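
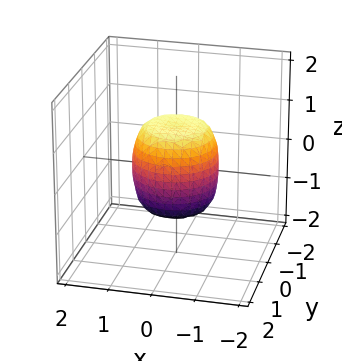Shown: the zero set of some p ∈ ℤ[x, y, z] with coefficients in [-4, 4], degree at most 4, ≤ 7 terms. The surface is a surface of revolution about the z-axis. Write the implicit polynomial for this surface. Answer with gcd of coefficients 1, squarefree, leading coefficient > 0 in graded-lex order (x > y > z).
First, deg p = 4.
Then, symmetries: every cross-section ⟂ z is a circle, so x, y appear only via x² + y².
Then, observable constraints: among the integer gridlines, it crosses the x-axis at x ∈ {-1, 1}; among the integer gridlines, it crosses the y-axis at y ∈ {-1, 1}; the z-axis gridline crossings are at z ∈ {-1, 1}; a circular section at z = 0 has radius exactly 1.
Finally, putting this together gives p.

2*x^4 + 4*x^2*y^2 + 2*y^4 - x^2 - y^2 + z^2 - 1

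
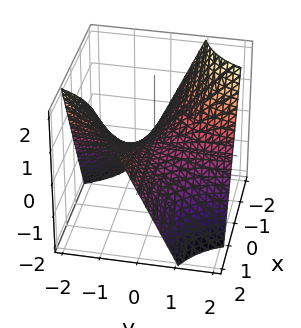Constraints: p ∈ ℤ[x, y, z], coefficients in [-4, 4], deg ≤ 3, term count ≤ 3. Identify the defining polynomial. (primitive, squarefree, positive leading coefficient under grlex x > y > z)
x*y + z

First, the degree is 2 — a hyperbolic paraboloid; a quadric.
Then, from the visible intercepts: it meets the z-axis at z = 0 (among the integer gridlines); the visible x-axis segment lies entirely on the surface.
Finally, the integer polynomial consistent with all of this is the stated p. Check: (0, -2, 0) on the y-axis lies on the surface, and p(0, -2, 0) = 0. ✓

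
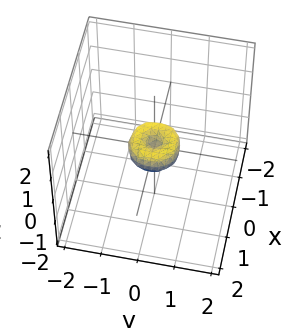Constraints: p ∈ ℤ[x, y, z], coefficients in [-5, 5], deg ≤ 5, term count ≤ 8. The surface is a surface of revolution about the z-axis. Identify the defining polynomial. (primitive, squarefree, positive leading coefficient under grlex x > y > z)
First, deg p = 4. No degree-3 surface has this shape.
Then, symmetry: the z-axis is an axis of rotation, so x and y enter only as x² + y².
Then, reading off the gridlines: one z-axis crossing is at z = 0; a circular section at z = 0 has radius between 0 and 1; one x-axis crossing is at x = 0; it meets the y-axis at y = 0 (among the integer gridlines).
Finally, together with the visible shape, these determine p as stated.

2*x^4 + 4*x^2*y^2 + 2*y^4 - x^2 - y^2 + z^2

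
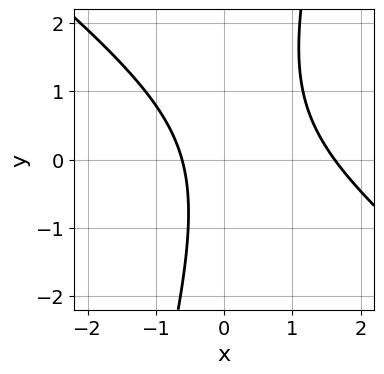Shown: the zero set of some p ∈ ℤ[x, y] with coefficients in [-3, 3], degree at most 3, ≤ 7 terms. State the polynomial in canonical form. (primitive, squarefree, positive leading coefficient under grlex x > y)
3*x^2 + 3*x*y - y^2 - 3*x - 3

First, the degree is 2 — a generic line meets the curve in up to 2 points.
Next, from the visible intercepts: no y-intercept at any integer in the box.
Finally, fitting integer coefficients to these (and the overall shape) gives p.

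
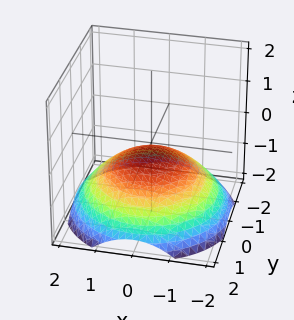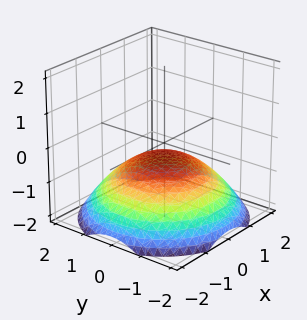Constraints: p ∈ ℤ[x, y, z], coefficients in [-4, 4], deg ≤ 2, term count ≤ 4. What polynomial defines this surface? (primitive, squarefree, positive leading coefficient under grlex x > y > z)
x^2 + y^2 + 3*z + 1

deg p = 2. No degree-1 surface has this shape.
Symmetries: every cross-section ⟂ z is a circle, so x, y appear only via x² + y².
Against the integer gridlines: a circular section at z = -1 has radius between 1 and 2; the surface avoids every integer x-axis point in the box; it misses every integer gridline on the y-axis.
Assembling these constraints gives the stated polynomial.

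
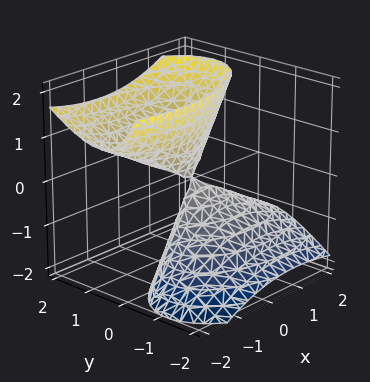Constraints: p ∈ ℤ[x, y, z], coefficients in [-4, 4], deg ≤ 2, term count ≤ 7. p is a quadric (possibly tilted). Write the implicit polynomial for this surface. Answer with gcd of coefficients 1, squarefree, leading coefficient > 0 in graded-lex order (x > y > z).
1. I count 2 distinct pieces.
2. Degree: a generic line meets the surface in up to 2 points, so deg p = 2.
3. Against the integer gridlines: it crosses the y-axis at the gridline y = 0; it meets the z-axis at z = 0 (among the integer gridlines); it crosses the x-axis at the gridline x = 0.
4. These observations pin down the coefficients.

x^2 + x*z + 3*y^2 - 3*y*z - z^2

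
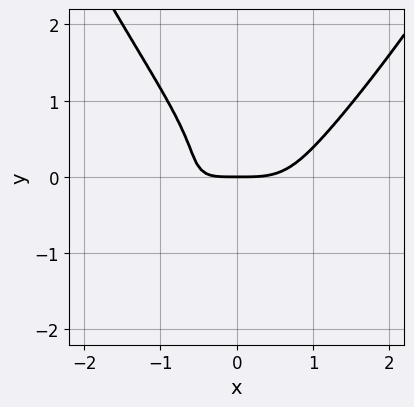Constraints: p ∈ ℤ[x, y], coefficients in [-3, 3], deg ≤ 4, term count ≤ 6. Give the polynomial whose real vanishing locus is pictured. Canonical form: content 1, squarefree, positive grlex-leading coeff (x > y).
First, degree: the shape is more complex than any degree-3 curve, so deg p = 4.
Then, from the visible intercepts: it crosses the y-axis at the gridline y = 0; one x-axis crossing is at x = 0.
Finally, the integer polynomial consistent with all of this is the stated p.

2*x^4 - 2*x*y^2 - 3*y^3 - 2*x*y - 2*y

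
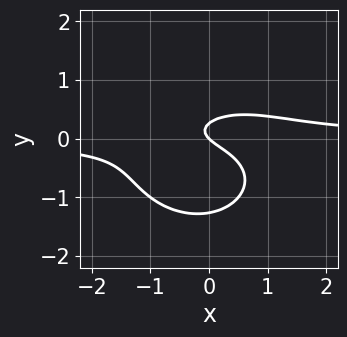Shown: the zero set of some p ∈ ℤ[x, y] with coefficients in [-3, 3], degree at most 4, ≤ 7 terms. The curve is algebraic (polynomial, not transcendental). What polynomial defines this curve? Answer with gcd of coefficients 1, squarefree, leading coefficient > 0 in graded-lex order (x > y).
2*x^2*y + 3*y^3 + 3*y^2 - x - y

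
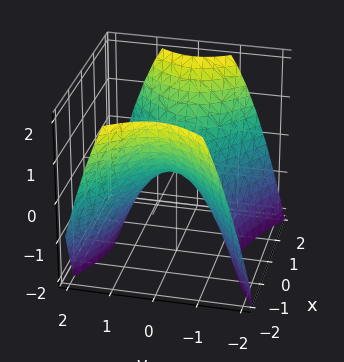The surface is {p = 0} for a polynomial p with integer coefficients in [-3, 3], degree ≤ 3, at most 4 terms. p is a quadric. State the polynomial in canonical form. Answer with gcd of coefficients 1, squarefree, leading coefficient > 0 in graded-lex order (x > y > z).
2*x^2 - 3*y^2 - 3*z

(a) Degree: a hyperbolic paraboloid; a quadric, so deg p = 2.
(b) Symmetries: mirror symmetry y ↦ −y ⇒ only even powers of y; the x ↦ −x reflection is a symmetry, so x appears only in even powers.
(c) Observable constraints: it crosses the z-axis at the gridline z = 0; it crosses the x-axis at the gridline x = 0; it crosses the y-axis at the gridline y = 0.
(d) Putting this together gives p.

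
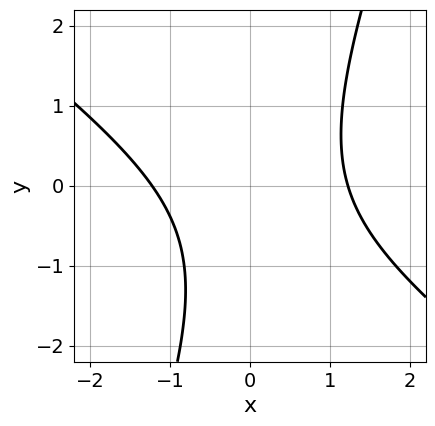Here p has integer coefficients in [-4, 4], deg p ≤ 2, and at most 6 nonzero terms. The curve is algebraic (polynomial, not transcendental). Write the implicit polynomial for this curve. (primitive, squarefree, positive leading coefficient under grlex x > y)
(a) Degree: the shape is more complex than any degree-1 curve, so deg p = 2.
(b) From the axis intercepts and sections: the curve avoids every integer y-axis point in the box.
(c) These observations pin down the coefficients.

2*x^2 + 2*x*y - y^2 - y - 3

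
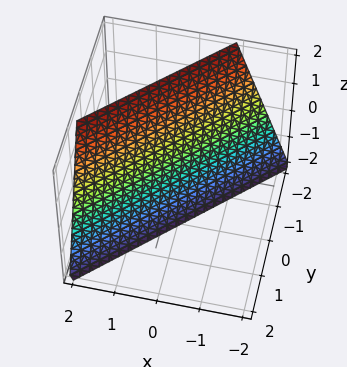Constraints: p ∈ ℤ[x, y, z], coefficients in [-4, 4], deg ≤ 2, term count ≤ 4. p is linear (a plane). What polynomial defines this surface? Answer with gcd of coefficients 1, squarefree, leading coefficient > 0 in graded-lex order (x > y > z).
3*x - 3*y - z - 2

1. The degree is 1 — the surface is flat (a plane).
2. From the visible intercepts: one z-axis crossing is at z = -2.
3. Together with the visible shape, these determine p as stated.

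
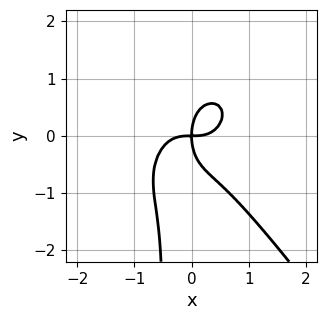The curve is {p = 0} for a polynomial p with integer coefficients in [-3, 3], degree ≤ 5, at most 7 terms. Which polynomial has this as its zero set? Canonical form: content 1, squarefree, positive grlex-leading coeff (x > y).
3*x^4 + x^2*y^2 + 2*x*y^3 + y^3 - 2*x*y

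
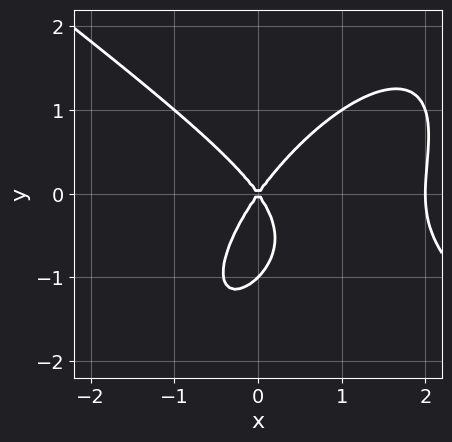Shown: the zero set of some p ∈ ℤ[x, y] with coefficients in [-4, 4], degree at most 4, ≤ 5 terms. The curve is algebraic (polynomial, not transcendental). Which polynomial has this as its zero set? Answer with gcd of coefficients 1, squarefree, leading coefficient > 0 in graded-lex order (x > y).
x^3 - x*y^2 + y^3 - 2*x^2 + y^2

1. deg p = 3. The shape is more complex than any degree-2 curve.
2. From the visible intercepts: among the integer gridlines, it crosses the x-axis at x ∈ {0, 2}; among the integer gridlines, it crosses the y-axis at y ∈ {-1, 0}.
3. The integer polynomial consistent with all of this is the stated p.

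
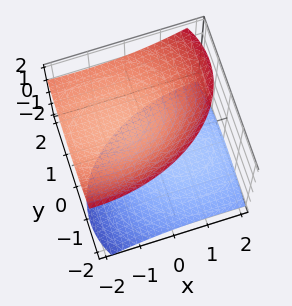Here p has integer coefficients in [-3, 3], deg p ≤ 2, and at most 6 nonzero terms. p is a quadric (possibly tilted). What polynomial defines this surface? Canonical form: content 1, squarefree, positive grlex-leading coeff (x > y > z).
x^2 + 2*x*z + 2*y^2 - 2*y*z - 3*z^2 + 3

(a) There are 2 components.
(b) The degree is 2 — a generic line meets the surface in up to 2 points.
(c) From the axis intercepts and sections: no y-intercept at any integer in the box; no x-intercept at any integer in the box; the z-axis gridline crossings are at z ∈ {-1, 1}.
(d) Together with the visible shape, these determine p as stated.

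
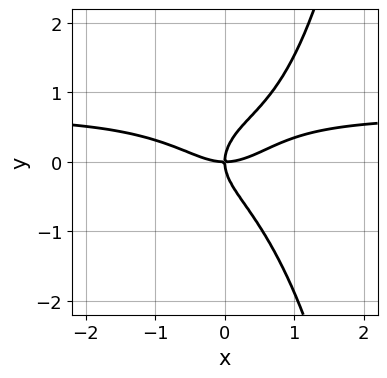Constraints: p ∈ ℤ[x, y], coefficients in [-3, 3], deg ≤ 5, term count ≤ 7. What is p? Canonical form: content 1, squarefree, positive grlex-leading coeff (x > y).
(a) deg p = 4. A generic line meets the curve in up to 4 points.
(b) Checking where it meets the axes: it crosses the x-axis at the gridline x = 0; it crosses the y-axis at the gridline y = 0.
(c) The integer polynomial consistent with all of this is the stated p.

3*x^3*y + x*y^3 - 2*x^3 - 3*y^3 + 3*x*y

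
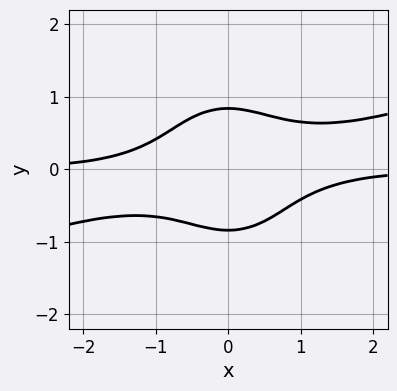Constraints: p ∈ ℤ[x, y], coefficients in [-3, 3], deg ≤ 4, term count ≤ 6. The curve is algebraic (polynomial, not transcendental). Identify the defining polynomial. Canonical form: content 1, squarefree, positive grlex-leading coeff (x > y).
Degree: the shape is more complex than any degree-3 curve, so deg p = 4.
From the axis intercepts and sections: no x-intercept at any integer in the box.
Solving for integer coefficients yields p as stated.

x^3*y - 3*x^2*y^2 - 2*y^4 + 1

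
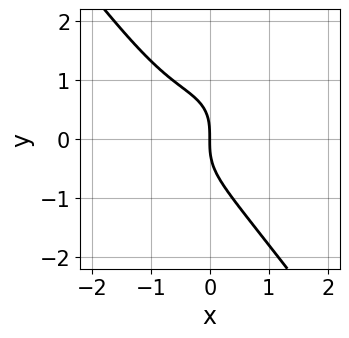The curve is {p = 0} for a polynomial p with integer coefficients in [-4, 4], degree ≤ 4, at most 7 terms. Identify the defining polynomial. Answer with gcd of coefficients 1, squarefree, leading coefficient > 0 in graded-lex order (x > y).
1. The degree is 3 — the shape is more complex than any degree-2 curve.
2. Against the integer gridlines: one y-axis crossing is at y = 0; it crosses the x-axis at the gridline x = 0.
3. Fitting integer coefficients to these (and the overall shape) gives p.

2*x^3 - 2*x^2*y + 2*y^3 + 3*x^2 + 3*x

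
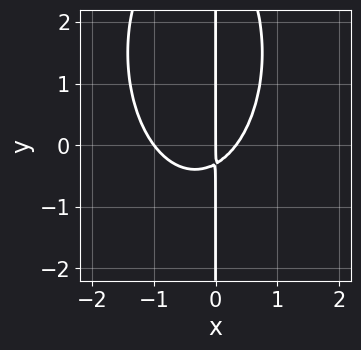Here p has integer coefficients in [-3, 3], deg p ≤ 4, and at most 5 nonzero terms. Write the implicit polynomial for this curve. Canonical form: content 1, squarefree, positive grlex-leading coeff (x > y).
3*x^3 + x*y^2 + 2*x^2 - 3*x*y - x

(a) deg p = 3.
(b) Checking where it meets the axes: the x-axis gridline crossings are at x ∈ {-1, 0}; the visible y-axis segment lies entirely on the curve.
(c) Together with the visible shape, these determine p as stated.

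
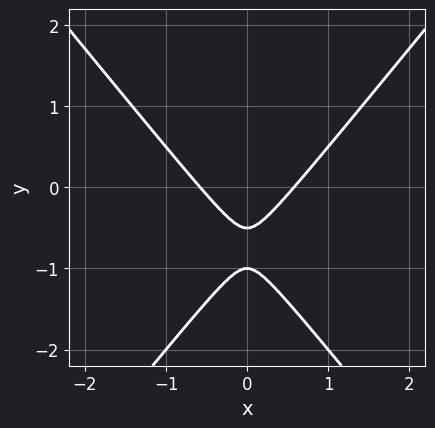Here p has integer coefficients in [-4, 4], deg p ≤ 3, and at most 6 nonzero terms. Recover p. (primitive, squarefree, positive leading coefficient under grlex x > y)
Degree: no degree-1 curve has this shape, so deg p = 2.
Symmetries: mirror symmetry x ↦ −x ⇒ only even powers of x.
From the axis intercepts and sections: it crosses the y-axis at the gridline y = -1.
The integer polynomial consistent with all of this is the stated p.

3*x^2 - 2*y^2 - 3*y - 1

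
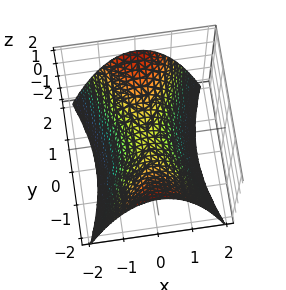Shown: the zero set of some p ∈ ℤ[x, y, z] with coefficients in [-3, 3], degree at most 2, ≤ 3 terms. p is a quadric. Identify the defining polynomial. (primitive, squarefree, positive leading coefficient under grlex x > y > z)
3*x^2 - y^2 + 3*z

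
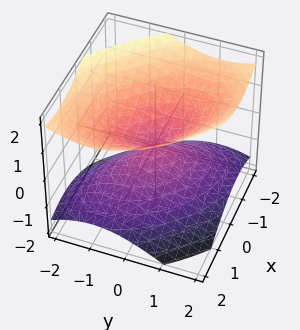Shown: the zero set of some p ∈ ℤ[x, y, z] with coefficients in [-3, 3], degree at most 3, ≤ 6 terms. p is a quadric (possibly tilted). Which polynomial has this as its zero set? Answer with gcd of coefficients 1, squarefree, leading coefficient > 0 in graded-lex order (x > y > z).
2*x^2 + 2*x*y + 2*y^2 - 3*z^2

1. I count 2 distinct pieces. They look like related sheets of one shape, so recover p as a whole.
2. Degree: the shape is more complex than any degree-1 surface, so deg p = 2.
3. Observable constraints: one x-axis crossing is at x = 0; it meets the z-axis at z = 0 (among the integer gridlines); it meets the y-axis at y = 0 (among the integer gridlines).
4. Assembling these constraints gives the stated polynomial.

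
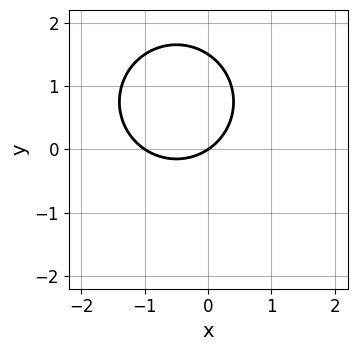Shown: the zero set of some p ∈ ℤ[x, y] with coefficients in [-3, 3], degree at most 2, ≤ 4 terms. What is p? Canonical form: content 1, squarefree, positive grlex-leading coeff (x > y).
2*x^2 + 2*y^2 + 2*x - 3*y

(a) The degree is 2 — the shape is more complex than any degree-1 curve.
(b) Against the integer gridlines: it crosses the y-axis at the gridline y = 0; the x-axis gridline crossings are at x ∈ {-1, 0}.
(c) Together with the visible shape, these determine p as stated.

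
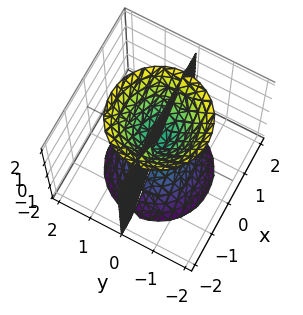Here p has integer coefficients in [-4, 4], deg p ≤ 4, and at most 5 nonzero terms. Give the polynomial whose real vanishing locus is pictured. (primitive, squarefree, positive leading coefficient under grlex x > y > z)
(a) I count 3 distinct pieces.
(b) Degree: the shape is more complex than any degree-2 surface, so deg p = 3.
(c) From the axis intercepts and sections: it meets the y-axis at y = 0 (among the integer gridlines); every point of the x-axis in the box is on the surface; the visible z-axis segment lies entirely on the surface.
(d) Putting this together gives p.

2*x^2*y + 2*y^3 - y*z^2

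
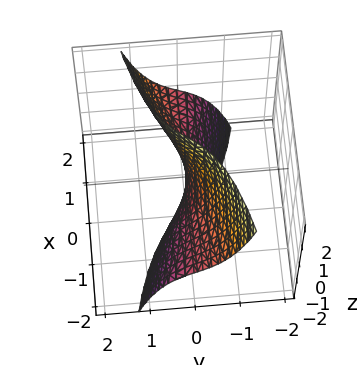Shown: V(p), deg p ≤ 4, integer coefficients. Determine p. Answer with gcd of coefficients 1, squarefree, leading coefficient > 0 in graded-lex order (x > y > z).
3*y^3 - 2*x*z + 3*y

First, deg p = 3. A generic line meets the surface in up to 3 points.
Then, observable constraints: it crosses the y-axis at the gridline y = 0; every point of the z-axis in the box is on the surface; the visible x-axis segment lies entirely on the surface.
Finally, assembling these constraints gives the stated polynomial.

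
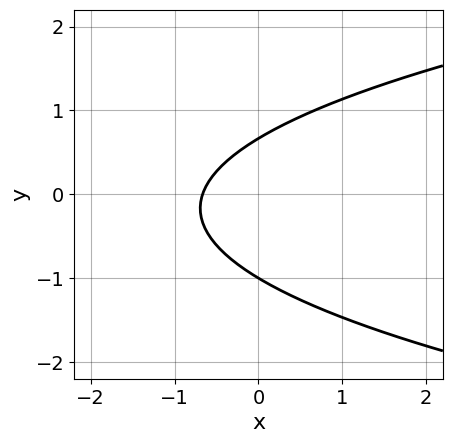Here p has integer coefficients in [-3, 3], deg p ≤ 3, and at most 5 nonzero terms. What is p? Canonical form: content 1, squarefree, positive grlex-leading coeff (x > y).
The degree is 2 — no degree-1 curve has this shape.
From the axis intercepts and sections: it crosses the y-axis at the gridline y = -1.
Solving for integer coefficients yields p as stated.

3*y^2 - 3*x + y - 2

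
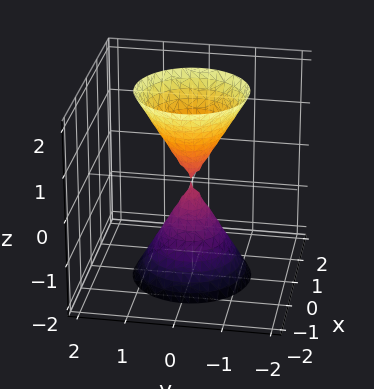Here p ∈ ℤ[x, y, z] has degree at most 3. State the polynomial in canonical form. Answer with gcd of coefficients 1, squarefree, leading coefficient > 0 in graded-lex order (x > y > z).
1. I count 2 distinct pieces. Treating them together as one polynomial.
2. The degree is 2 — two nappes meeting at a single point; a quadric.
3. Symmetries: rotational symmetry about the z-axis ⇒ p depends on x, y only through x² + y²; the z ↦ −z reflection is a symmetry, so z appears only in even powers.
4. Against the integer gridlines: a circular section at z = 2 has radius between 1 and 2; it crosses the x-axis at the gridline x = 0; one y-axis crossing is at y = 0.
5. Fitting integer coefficients to these (and the overall shape) gives p.

3*x^2 + 3*y^2 - z^2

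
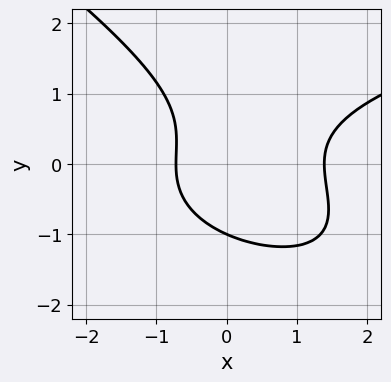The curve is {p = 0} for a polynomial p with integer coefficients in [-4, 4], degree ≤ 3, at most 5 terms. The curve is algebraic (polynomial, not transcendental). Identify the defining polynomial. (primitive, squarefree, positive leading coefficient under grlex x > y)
2*x*y^2 + 3*y^3 - 3*x^2 + 2*x + 3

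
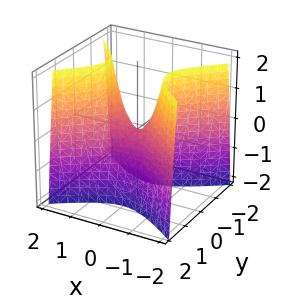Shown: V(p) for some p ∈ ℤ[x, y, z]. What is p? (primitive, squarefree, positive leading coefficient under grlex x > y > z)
2*x^2 - 3*y^2 - z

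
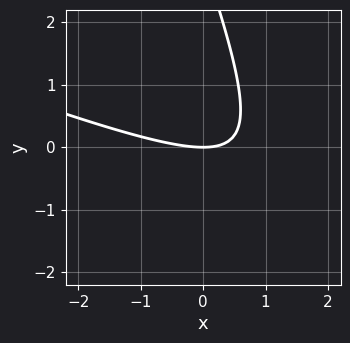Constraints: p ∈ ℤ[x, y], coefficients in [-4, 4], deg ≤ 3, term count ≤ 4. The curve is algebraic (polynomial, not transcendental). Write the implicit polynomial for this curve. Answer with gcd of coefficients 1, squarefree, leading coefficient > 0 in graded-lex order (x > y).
1. The degree is 2 — no degree-1 curve has this shape.
2. From the visible intercepts: it meets the y-axis at y = 0 (among the integer gridlines); it crosses the x-axis at the gridline x = 0.
3. These observations pin down the coefficients.

x^2 + 3*x*y + y^2 - 3*y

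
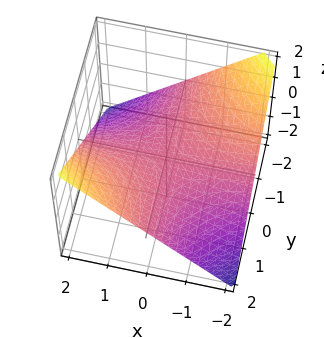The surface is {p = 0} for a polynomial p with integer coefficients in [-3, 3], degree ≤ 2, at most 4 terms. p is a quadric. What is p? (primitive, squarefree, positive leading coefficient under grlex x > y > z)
First, deg p = 2. A saddle surface; a quadric.
Then, from the axis intercepts and sections: it meets the z-axis at z = 0 (among the integer gridlines); every point of the y-axis in the box is on the surface; the visible x-axis segment lies entirely on the surface.
Finally, together with the visible shape, these determine p as stated.

x*y - 2*z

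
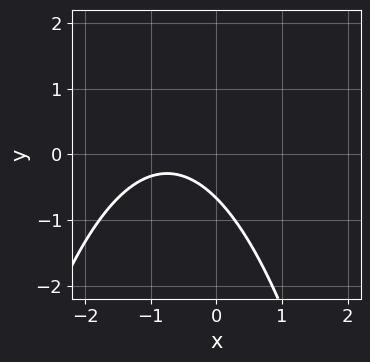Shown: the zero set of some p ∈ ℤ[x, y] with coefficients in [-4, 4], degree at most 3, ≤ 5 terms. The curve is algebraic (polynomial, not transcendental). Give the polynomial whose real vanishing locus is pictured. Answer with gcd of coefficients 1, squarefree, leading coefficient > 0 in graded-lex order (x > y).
deg p = 2. No degree-1 curve has this shape.
From the visible intercepts: it misses every integer gridline on the x-axis.
Together with the visible shape, these determine p as stated.

2*x^2 + 3*x + 3*y + 2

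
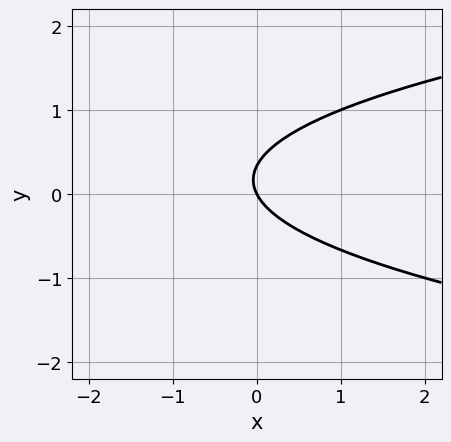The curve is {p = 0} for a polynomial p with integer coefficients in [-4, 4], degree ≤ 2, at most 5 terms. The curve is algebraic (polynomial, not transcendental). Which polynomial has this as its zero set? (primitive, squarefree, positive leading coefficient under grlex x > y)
First, degree: the shape is more complex than any degree-1 curve, so deg p = 2.
Next, from the axis intercepts and sections: one y-axis crossing is at y = 0; one x-axis crossing is at x = 0.
Finally, assembling these constraints gives the stated polynomial.

3*y^2 - 2*x - y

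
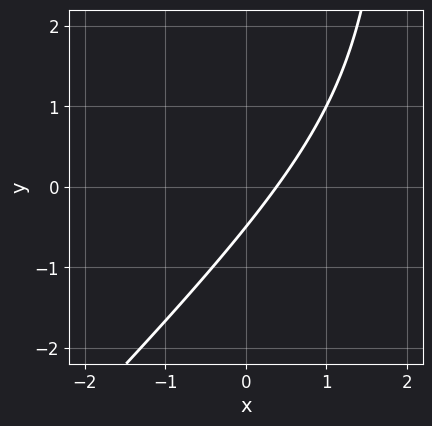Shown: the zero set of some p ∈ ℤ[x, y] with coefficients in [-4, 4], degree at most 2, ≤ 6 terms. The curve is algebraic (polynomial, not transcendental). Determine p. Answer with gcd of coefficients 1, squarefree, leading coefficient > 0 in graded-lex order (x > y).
x^2 - x*y - 3*x + 2*y + 1

1. deg p = 2. A generic line meets the curve in up to 2 points.
2. Putting this together gives p.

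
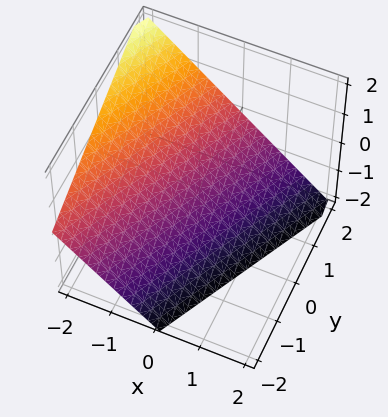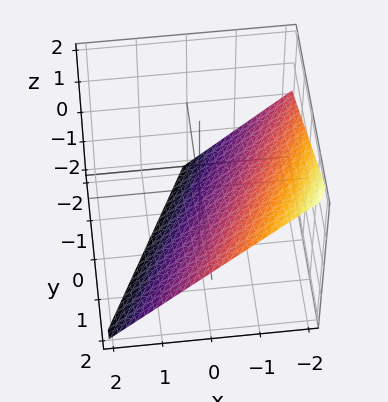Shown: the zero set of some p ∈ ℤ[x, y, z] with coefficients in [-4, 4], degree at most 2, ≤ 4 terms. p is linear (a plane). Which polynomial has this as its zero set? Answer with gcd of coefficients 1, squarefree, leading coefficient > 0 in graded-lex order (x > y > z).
2*x - y + 2*z + 2

First, degree: every cross-section is a straight line — this is a plane, so deg p = 1.
Then, observable constraints: it crosses the z-axis at the gridline z = -1; it meets the x-axis at x = -1 (among the integer gridlines).
Finally, assembling these constraints gives the stated polynomial.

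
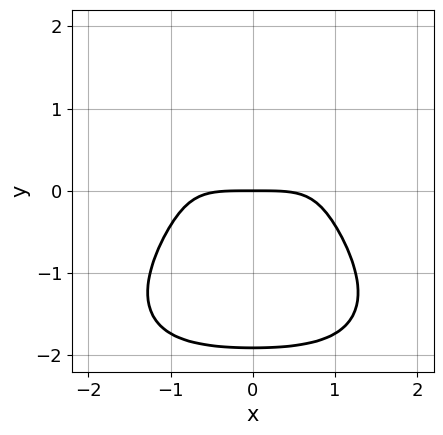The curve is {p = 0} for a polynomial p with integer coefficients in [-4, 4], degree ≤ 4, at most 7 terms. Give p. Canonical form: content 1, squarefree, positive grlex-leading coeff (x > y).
deg p = 4.
Symmetries: mirror symmetry x ↦ −x ⇒ only even powers of x.
Observable constraints: it crosses the y-axis at the gridline y = 0; it crosses the x-axis at the gridline x = 0.
Matching integer coefficients to the picture gives p.

x^4 + 2*y^4 - x^2*y + 3*y^3 + 3*y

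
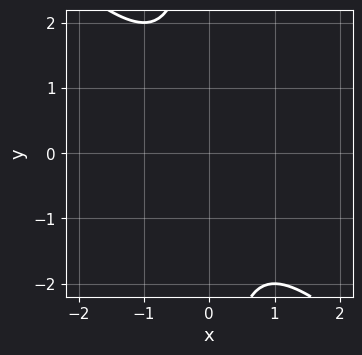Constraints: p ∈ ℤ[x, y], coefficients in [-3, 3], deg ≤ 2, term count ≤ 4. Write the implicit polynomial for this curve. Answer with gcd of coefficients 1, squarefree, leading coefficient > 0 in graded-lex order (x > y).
(a) Degree: the shape is more complex than any degree-1 curve, so deg p = 2.
(b) From the visible intercepts: the curve avoids every integer y-axis point in the box; no x-intercept at any integer in the box.
(c) These observations pin down the coefficients.

x^2 + x*y + 1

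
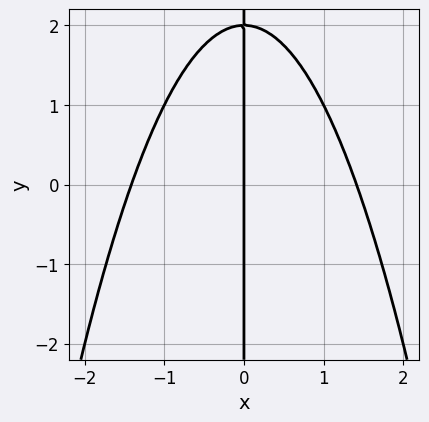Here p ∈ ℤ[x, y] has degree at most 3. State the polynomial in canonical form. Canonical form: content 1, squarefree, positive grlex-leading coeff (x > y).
x^3 + x*y - 2*x

deg p = 3. The shape is more complex than any degree-2 curve.
Reading off the gridlines: the visible y-axis segment lies entirely on the curve; it crosses the x-axis at the gridline x = 0.
Solving for integer coefficients yields p as stated.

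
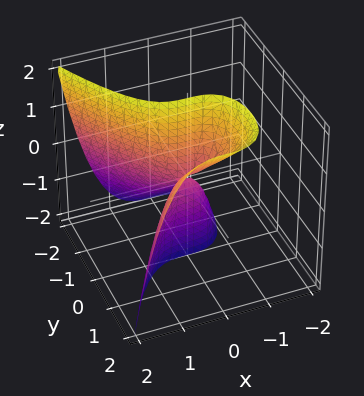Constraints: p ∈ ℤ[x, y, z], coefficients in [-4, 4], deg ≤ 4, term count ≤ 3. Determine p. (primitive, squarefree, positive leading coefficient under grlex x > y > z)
x^3 - y^2 + y*z

(a) The degree is 3 — the shape is more complex than any degree-2 surface.
(b) Observable constraints: one y-axis crossing is at y = 0; the visible z-axis segment lies entirely on the surface; it meets the x-axis at x = 0 (among the integer gridlines).
(c) Solving for integer coefficients yields p as stated.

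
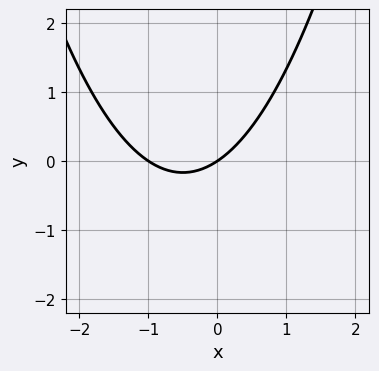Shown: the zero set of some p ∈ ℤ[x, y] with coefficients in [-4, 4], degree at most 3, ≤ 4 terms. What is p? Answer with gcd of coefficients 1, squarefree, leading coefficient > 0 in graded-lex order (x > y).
Degree: a generic line meets the curve in up to 2 points, so deg p = 2.
Observable constraints: among the integer gridlines, it crosses the x-axis at x ∈ {-1, 0}; one y-axis crossing is at y = 0.
Assembling these constraints gives the stated polynomial.

2*x^2 + 2*x - 3*y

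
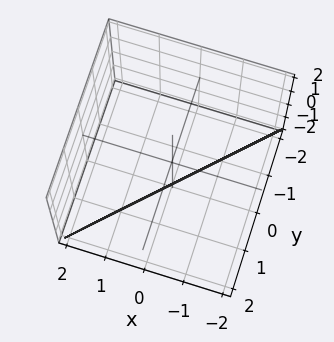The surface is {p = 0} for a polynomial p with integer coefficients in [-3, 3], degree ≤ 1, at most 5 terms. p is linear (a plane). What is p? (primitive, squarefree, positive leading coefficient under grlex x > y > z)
3*x - 3*y + z + 2

deg p = 1. Every cross-section is a straight line — this is a plane.
From the visible intercepts: it crosses the z-axis at the gridline z = -2.
These observations pin down the coefficients.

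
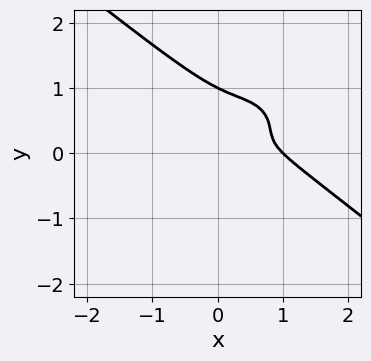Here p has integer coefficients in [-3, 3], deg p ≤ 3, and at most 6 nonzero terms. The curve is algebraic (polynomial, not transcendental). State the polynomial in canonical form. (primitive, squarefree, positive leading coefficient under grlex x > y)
x^3 + 2*y^3 - x^2 + x*y - 2*y^2

(a) deg p = 3.
(b) Observable constraints: one x-axis crossing is at x = 1; one y-axis crossing is at y = 1.
(c) Putting this together gives p.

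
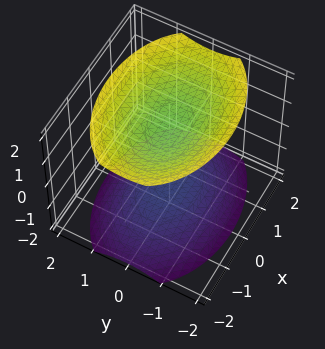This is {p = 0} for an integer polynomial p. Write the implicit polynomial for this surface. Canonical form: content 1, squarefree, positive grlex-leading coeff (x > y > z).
(a) I count 2 distinct pieces. Treating them together as one polynomial.
(b) Degree: two separate bowl-shaped sheets opening away from each other; a quadric, so deg p = 2.
(c) Symmetries: mirror symmetry x ↦ −x ⇒ only even powers of x; mirror symmetry z ↦ −z ⇒ only even powers of z; it's symmetric under y → −y, forcing even powers of y.
(d) From the visible intercepts: the surface avoids every integer y-axis point in the box; it misses every integer gridline on the x-axis.
(e) These observations pin down the coefficients.

x^2 + 2*y^2 - 2*z^2 + 3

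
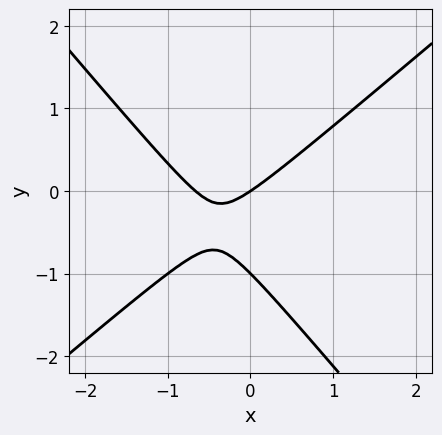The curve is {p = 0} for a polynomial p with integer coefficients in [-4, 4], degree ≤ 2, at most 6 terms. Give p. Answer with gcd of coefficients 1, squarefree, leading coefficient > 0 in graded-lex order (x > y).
3*x^2 - x*y - 3*y^2 + 2*x - 3*y

1. The degree is 2 — a generic line meets the curve in up to 2 points.
2. Against the integer gridlines: among the integer gridlines, it crosses the y-axis at y ∈ {-1, 0}; it crosses the x-axis at the gridline x = 0.
3. Putting this together gives p.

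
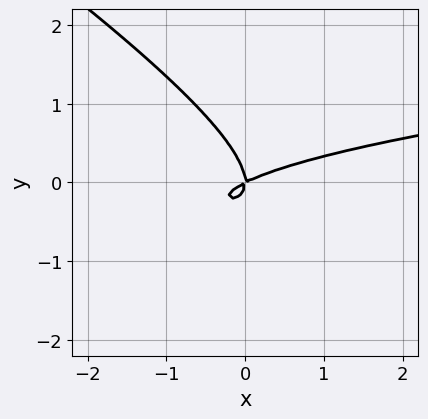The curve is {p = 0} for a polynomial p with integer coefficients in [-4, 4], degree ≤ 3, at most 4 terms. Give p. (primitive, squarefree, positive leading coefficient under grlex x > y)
1. Degree: no degree-2 curve has this shape, so deg p = 3.
2. Checking where it meets the axes: it meets the y-axis at y = 0 (among the integer gridlines); it crosses the x-axis at the gridline x = 0.
3. Together with the visible shape, these determine p as stated.

2*x*y^2 + 3*y^3 - x^2 + 2*x*y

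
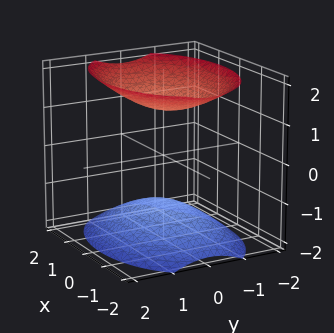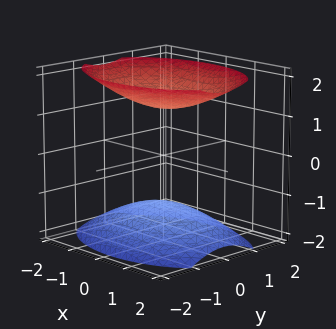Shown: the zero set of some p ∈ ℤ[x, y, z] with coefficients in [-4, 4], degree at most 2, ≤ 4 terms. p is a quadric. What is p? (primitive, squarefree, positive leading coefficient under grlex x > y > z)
(a) There are 2 components. Treating them together as one polynomial.
(b) The degree is 2 — two sheets facing apart; a quadric.
(c) Symmetries: mirror symmetry y ↦ −y ⇒ only even powers of y; the z ↦ −z reflection is a symmetry, so z appears only in even powers; the x ↦ −x reflection is a symmetry, so x appears only in even powers.
(d) Against the integer gridlines: it misses every integer gridline on the x-axis; the surface avoids every integer y-axis point in the box.
(e) Assembling these constraints gives the stated polynomial.

x^2 + 2*y^2 - 2*z^2 + 3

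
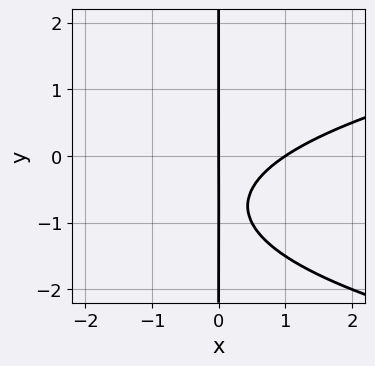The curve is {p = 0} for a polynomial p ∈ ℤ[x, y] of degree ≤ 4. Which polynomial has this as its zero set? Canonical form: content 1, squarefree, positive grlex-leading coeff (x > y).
2*x*y^2 - 2*x^2 + 3*x*y + 2*x

First, the degree is 3 — the shape is more complex than any degree-2 curve.
Then, reading off the gridlines: the visible y-axis segment lies entirely on the curve; the x-axis gridline crossings are at x ∈ {0, 1}.
Finally, the integer polynomial consistent with all of this is the stated p.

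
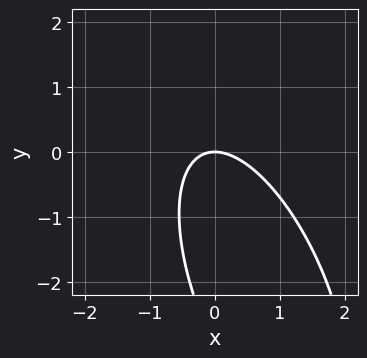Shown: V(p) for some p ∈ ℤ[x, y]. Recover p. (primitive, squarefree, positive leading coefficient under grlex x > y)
Degree: a generic line meets the curve in up to 2 points, so deg p = 2.
Checking where it meets the axes: it meets the x-axis at x = 0 (among the integer gridlines); it meets the y-axis at y = 0 (among the integer gridlines).
Fitting integer coefficients to these (and the overall shape) gives p.

3*x^2 + 2*x*y + y^2 + 3*y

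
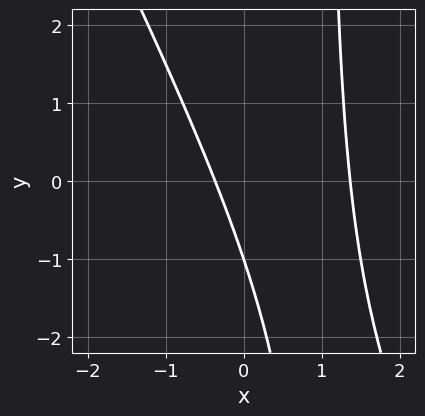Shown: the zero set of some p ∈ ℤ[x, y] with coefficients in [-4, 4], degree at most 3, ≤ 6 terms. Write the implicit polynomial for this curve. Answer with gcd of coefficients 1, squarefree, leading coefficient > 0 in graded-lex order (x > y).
First, degree: no degree-1 curve has this shape, so deg p = 2.
Next, from the axis intercepts and sections: it crosses the y-axis at the gridline y = -1.
Finally, matching integer coefficients to the picture gives p.

2*x^2 + x*y - 2*x - y - 1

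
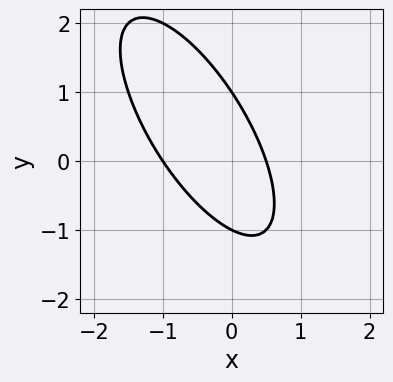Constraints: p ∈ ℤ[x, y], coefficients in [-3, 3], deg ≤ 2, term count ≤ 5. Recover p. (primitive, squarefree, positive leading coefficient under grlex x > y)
2*x^2 + 2*x*y + y^2 + x - 1

(a) deg p = 2. No degree-1 curve has this shape.
(b) Against the integer gridlines: among the integer gridlines, it crosses the y-axis at y ∈ {-1, 1}; it meets the x-axis at x = -1 (among the integer gridlines).
(c) Together with the visible shape, these determine p as stated.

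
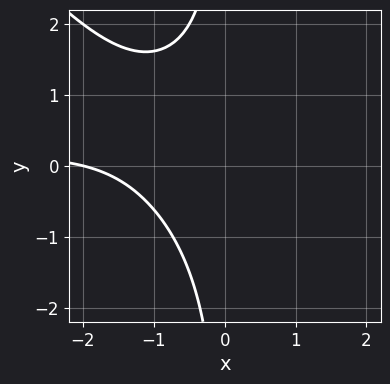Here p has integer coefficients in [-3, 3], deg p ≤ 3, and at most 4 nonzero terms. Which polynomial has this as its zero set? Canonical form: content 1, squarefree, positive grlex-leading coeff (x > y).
deg p = 3.
From the axis intercepts and sections: the curve avoids every integer y-axis point in the box; it meets the x-axis at x = -2 (among the integer gridlines).
Putting this together gives p.

x^2*y + x*y^2 + x + 2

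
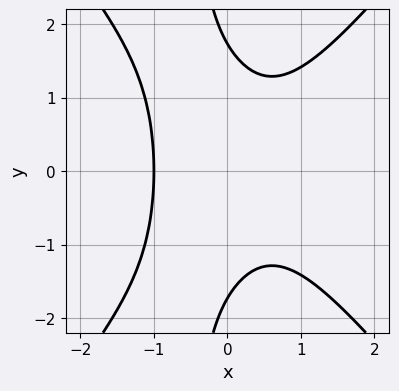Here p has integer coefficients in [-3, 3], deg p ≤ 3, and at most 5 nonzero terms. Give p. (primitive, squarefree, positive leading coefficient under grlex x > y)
Degree: a generic line meets the curve in up to 3 points, so deg p = 3.
Symmetries: the y ↦ −y reflection is a symmetry, so y appears only in even powers.
From the visible intercepts: one x-axis crossing is at x = -1.
Assembling these constraints gives the stated polynomial.

3*x^3 - 2*x*y^2 - y^2 + 3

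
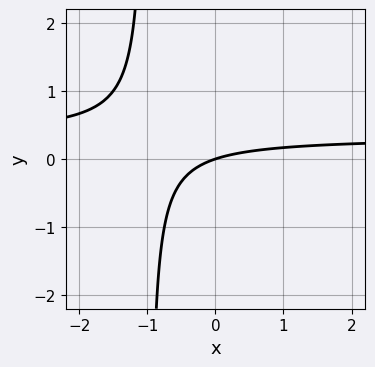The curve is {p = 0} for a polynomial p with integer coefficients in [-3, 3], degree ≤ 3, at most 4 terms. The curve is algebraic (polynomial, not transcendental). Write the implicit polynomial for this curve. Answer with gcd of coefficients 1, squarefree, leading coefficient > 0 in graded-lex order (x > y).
First, the degree is 2 — the shape is more complex than any degree-1 curve.
Then, from the visible intercepts: one y-axis crossing is at y = 0; it meets the x-axis at x = 0 (among the integer gridlines).
Finally, putting this together gives p.

3*x*y - x + 3*y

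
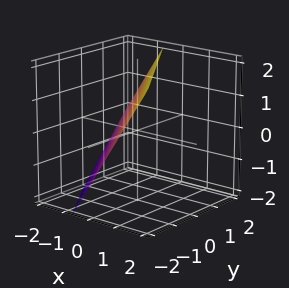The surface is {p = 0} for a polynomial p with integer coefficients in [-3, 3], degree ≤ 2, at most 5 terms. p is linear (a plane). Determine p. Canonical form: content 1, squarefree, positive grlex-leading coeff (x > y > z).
3*x + 2*y - 2*z + 2

(a) Degree: the surface is flat (a plane), so deg p = 1.
(b) From the axis intercepts and sections: one z-axis crossing is at z = 1; it crosses the y-axis at the gridline y = -1.
(c) Together with the visible shape, these determine p as stated.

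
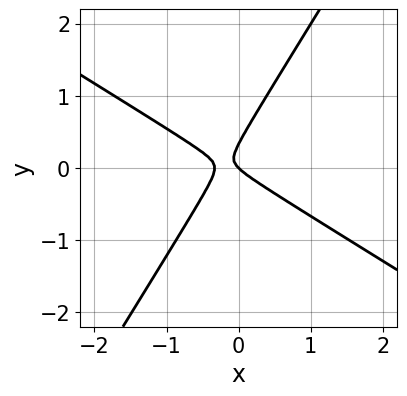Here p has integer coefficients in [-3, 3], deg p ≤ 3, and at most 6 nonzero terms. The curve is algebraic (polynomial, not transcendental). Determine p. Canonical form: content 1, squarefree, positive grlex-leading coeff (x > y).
The degree is 2 — no degree-1 curve has this shape.
Reading off the gridlines: one x-axis crossing is at x = 0; one y-axis crossing is at y = 0.
Matching integer coefficients to the picture gives p.

3*x^2 + 3*x*y - 3*y^2 + x + y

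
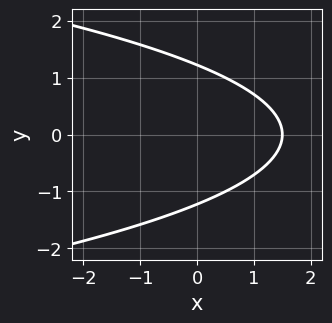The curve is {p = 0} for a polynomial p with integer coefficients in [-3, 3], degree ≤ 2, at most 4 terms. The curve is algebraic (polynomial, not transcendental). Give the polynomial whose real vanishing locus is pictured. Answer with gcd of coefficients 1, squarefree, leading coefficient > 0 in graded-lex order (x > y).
2*y^2 + 2*x - 3

deg p = 2.
Symmetries: it's symmetric under y → −y, forcing even powers of y.
Fitting integer coefficients to these (and the overall shape) gives p.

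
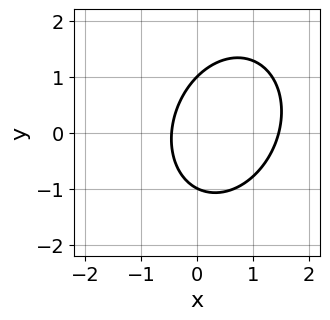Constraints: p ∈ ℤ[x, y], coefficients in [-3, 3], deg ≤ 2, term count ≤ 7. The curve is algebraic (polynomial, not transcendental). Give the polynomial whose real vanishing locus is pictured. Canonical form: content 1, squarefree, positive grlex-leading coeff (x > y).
3*x^2 - x*y + 2*y^2 - 3*x - 2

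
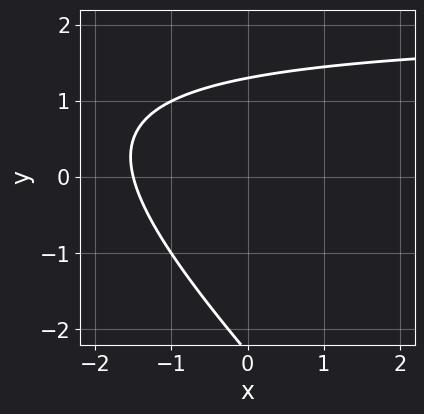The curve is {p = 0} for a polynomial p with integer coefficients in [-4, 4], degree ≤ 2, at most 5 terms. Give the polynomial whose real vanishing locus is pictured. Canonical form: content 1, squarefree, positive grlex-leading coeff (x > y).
x*y + y^2 - 2*x + y - 3

First, deg p = 2. No degree-1 curve has this shape.
Finally, the integer polynomial consistent with all of this is the stated p.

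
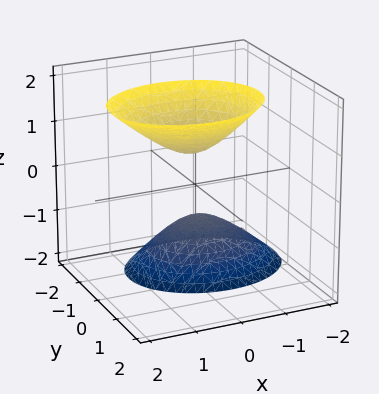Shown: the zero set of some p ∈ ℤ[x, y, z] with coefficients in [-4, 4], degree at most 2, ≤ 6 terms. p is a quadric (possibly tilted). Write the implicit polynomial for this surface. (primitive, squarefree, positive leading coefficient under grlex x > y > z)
2*x^2 - x*z + 3*y^2 - 2*y*z - z^2 + 1

First, the picture has 2 separate pieces. Treating them together as one polynomial.
Then, deg p = 2. No degree-1 surface has this shape.
Next, from the axis intercepts and sections: the surface avoids every integer x-axis point in the box; no y-intercept at any integer in the box; among the integer gridlines, it crosses the z-axis at z ∈ {-1, 1}.
Finally, solving for integer coefficients yields p as stated.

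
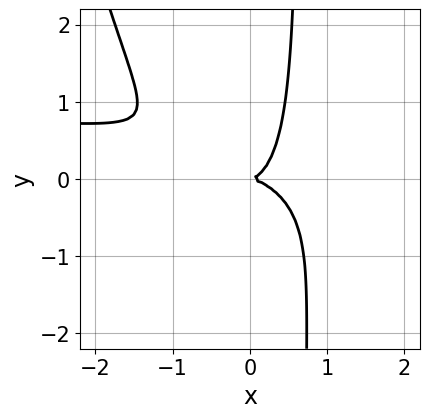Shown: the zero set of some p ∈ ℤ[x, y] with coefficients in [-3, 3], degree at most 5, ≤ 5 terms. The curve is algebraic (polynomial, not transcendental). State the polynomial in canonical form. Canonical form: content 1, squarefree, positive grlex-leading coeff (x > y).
(a) Degree: a generic line meets the curve in up to 4 points, so deg p = 4.
(b) Reading off the gridlines: it meets the x-axis at x = 0 (among the integer gridlines); it crosses the y-axis at the gridline y = 0.
(c) The integer polynomial consistent with all of this is the stated p.

2*x^3*y - 2*x^3 - 3*x^2*y - 3*x*y^2 + 2*y^2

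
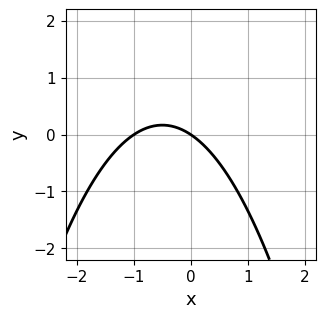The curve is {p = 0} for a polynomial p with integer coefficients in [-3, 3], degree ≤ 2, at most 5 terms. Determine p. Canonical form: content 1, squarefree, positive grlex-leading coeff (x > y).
1. deg p = 2. A generic line meets the curve in up to 2 points.
2. Reading off the gridlines: it crosses the y-axis at the gridline y = 0; the x-axis gridline crossings are at x ∈ {-1, 0}.
3. The integer polynomial consistent with all of this is the stated p.

2*x^2 + 2*x + 3*y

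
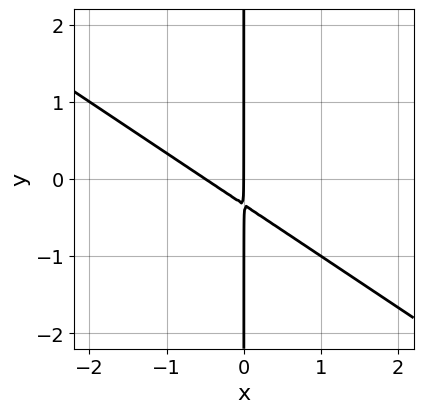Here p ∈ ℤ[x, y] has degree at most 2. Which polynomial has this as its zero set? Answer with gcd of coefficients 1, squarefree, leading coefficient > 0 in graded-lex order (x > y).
(a) deg p = 2. No degree-1 curve has this shape.
(b) From the visible intercepts: it crosses the x-axis at the gridline x = 0; every point of the y-axis in the box is on the curve.
(c) These observations pin down the coefficients.

2*x^2 + 3*x*y + x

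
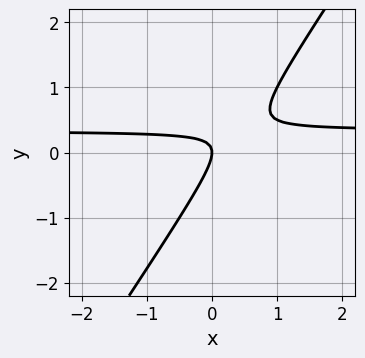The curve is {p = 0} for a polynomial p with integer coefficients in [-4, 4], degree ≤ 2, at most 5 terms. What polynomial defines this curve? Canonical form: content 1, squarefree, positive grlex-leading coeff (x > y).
1. Degree: a generic line meets the curve in up to 2 points, so deg p = 2.
2. From the visible intercepts: it crosses the x-axis at the gridline x = 0; one y-axis crossing is at y = 0.
3. Putting this together gives p.

3*x*y - 2*y^2 - x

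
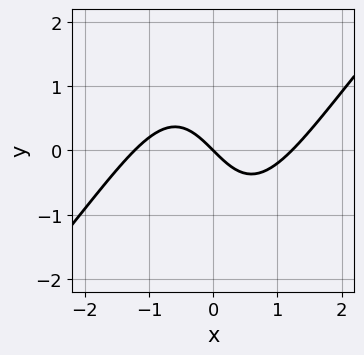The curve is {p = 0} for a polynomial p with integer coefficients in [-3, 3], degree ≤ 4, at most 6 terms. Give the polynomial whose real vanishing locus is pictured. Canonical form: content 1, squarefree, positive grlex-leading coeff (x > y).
2*x^3 - 2*x^2*y - 3*x - 3*y

deg p = 3. The shape is more complex than any degree-2 curve.
From the axis intercepts and sections: one x-axis crossing is at x = 0; one y-axis crossing is at y = 0.
The integer polynomial consistent with all of this is the stated p.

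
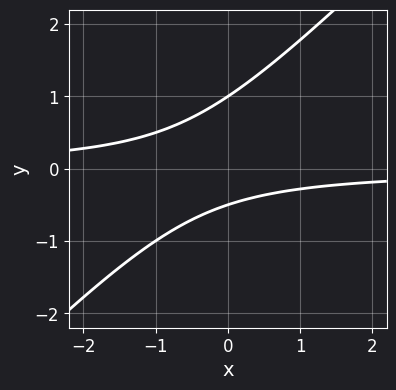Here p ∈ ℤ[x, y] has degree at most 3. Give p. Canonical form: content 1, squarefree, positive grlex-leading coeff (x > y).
1. Degree: a generic line meets the curve in up to 2 points, so deg p = 2.
2. Reading off the gridlines: no x-intercept at any integer in the box; it meets the y-axis at y = 1 (among the integer gridlines).
3. Matching integer coefficients to the picture gives p.

2*x*y - 2*y^2 + y + 1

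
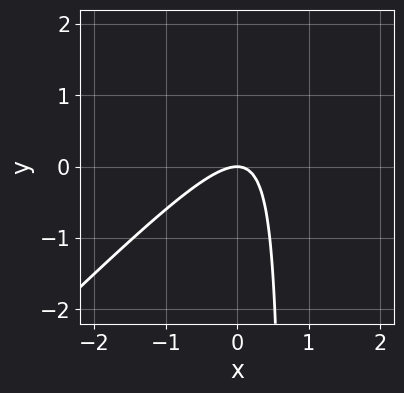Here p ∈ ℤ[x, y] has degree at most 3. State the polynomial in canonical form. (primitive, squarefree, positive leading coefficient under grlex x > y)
First, degree: a generic line meets the curve in up to 2 points, so deg p = 2.
Then, checking where it meets the axes: one x-axis crossing is at x = 0; it meets the y-axis at y = 0 (among the integer gridlines).
Finally, together with the visible shape, these determine p as stated.

3*x^2 - 3*x*y + 2*y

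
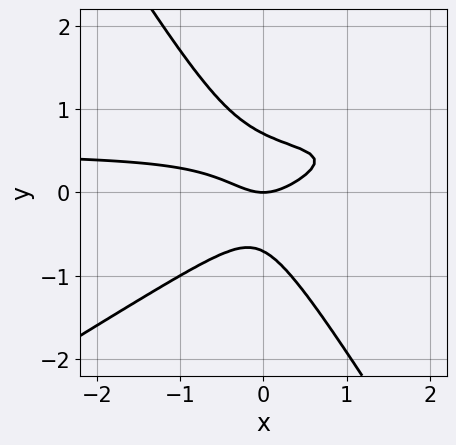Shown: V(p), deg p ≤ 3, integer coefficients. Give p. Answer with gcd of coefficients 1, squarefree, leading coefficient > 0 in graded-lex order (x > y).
Degree: a generic line meets the curve in up to 3 points, so deg p = 3.
Checking where it meets the axes: one y-axis crossing is at y = 0; it meets the x-axis at x = 0 (among the integer gridlines).
Assembling these constraints gives the stated polynomial.

2*x^2*y - 2*x*y^2 - 2*y^3 - x^2 + y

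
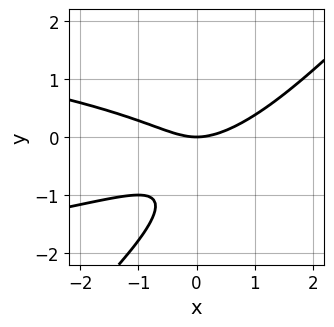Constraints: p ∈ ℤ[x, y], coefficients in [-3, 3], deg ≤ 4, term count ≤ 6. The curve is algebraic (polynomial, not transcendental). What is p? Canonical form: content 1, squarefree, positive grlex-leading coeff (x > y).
deg p = 3. The shape is more complex than any degree-2 curve.
From the visible intercepts: it crosses the x-axis at the gridline x = 0; it meets the y-axis at y = 0 (among the integer gridlines).
Fitting integer coefficients to these (and the overall shape) gives p.

2*x*y^2 - 2*y^3 + x^2 - 3*y^2 - 2*y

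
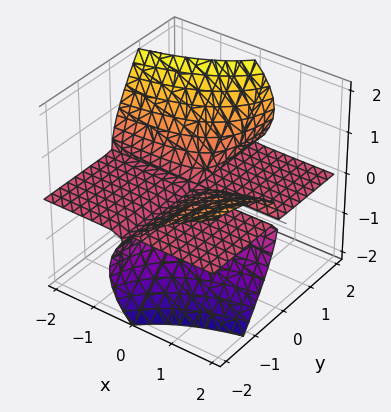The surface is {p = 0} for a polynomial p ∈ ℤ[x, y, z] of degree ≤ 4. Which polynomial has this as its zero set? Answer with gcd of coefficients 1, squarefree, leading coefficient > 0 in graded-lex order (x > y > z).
(a) The picture has 2 separate pieces. Treating them together as one polynomial.
(b) deg p = 3. The shape is more complex than any degree-2 surface.
(c) Observable constraints: every point of the y-axis in the box is on the surface; it crosses the z-axis at the gridline z = 0.
(d) Solving for integer coefficients yields p as stated. Check: (-1, 0, 0) on the x-axis lies on the surface, and p(-1, 0, 0) = 0. ✓

x*y*z - y*z^2 + z^3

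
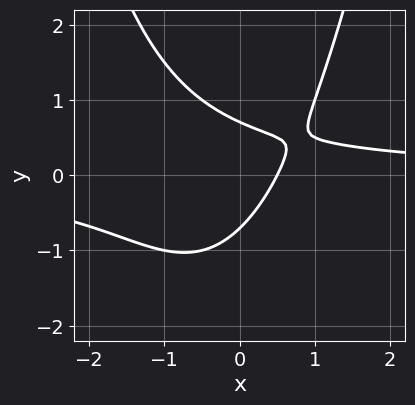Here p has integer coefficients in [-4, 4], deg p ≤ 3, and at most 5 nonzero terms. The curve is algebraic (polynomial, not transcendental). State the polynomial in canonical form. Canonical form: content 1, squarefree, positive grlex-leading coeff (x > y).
First, degree: a generic line meets the curve in up to 3 points, so deg p = 3.
Finally, putting this together gives p.

2*x^2*y + x*y - 2*y^2 - 2*x + 1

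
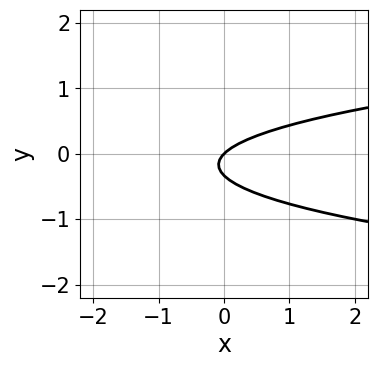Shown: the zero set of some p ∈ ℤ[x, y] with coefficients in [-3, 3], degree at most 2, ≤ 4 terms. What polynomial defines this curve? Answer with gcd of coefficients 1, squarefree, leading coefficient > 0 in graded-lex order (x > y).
(a) deg p = 2.
(b) From the visible intercepts: one y-axis crossing is at y = 0; one x-axis crossing is at x = 0.
(c) Putting this together gives p.

3*y^2 - x + y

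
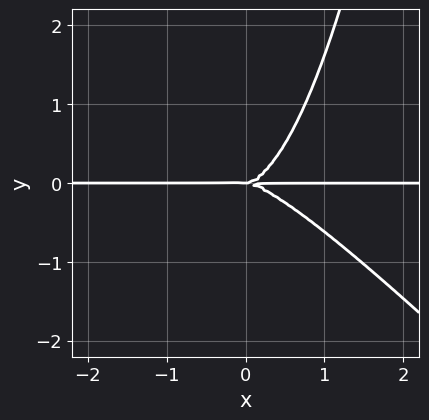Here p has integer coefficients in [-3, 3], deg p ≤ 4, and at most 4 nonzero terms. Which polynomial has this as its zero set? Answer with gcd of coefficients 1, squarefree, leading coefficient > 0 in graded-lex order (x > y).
1. Degree: the shape is more complex than any degree-3 curve, so deg p = 4.
2. Observable constraints: it meets the y-axis at y = 0 (among the integer gridlines); every point of the x-axis in the box is on the curve.
3. Matching integer coefficients to the picture gives p.

x^3*y + x^2*y^2 - y^3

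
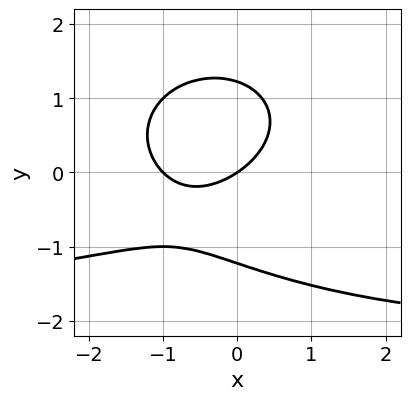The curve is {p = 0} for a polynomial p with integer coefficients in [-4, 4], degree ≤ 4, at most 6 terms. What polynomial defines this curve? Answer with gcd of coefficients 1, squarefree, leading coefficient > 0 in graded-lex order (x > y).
x^2*y + 2*y^3 + 2*x^2 + 2*x - 3*y

First, deg p = 3. The shape is more complex than any degree-2 curve.
Then, checking where it meets the axes: it crosses the y-axis at the gridline y = 0; among the integer gridlines, it crosses the x-axis at x ∈ {-1, 0}.
Finally, fitting integer coefficients to these (and the overall shape) gives p.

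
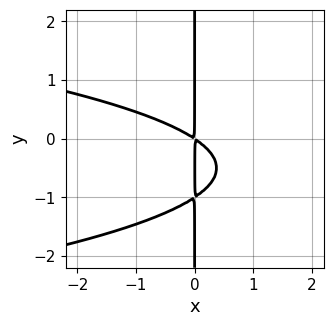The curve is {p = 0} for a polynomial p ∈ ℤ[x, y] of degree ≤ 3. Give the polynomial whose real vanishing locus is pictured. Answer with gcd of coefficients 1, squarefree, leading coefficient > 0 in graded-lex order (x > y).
3*x*y^2 + 2*x^2 + 3*x*y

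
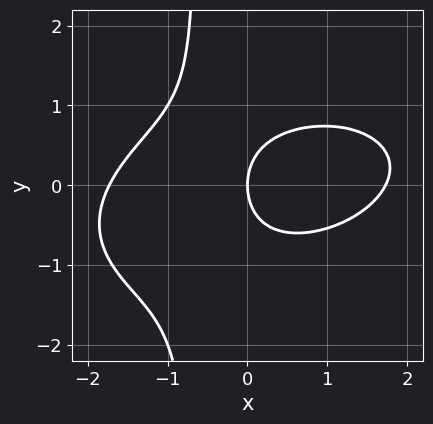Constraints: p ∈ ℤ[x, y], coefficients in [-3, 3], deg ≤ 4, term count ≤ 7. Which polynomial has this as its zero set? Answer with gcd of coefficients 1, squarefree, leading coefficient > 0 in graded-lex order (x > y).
(a) The degree is 3 — no degree-2 curve has this shape.
(b) Reading off the gridlines: it meets the y-axis at y = 0 (among the integer gridlines); one x-axis crossing is at x = 0.
(c) Matching integer coefficients to the picture gives p.

x^3 - x^2*y + 3*x*y^2 + 2*y^2 - 3*x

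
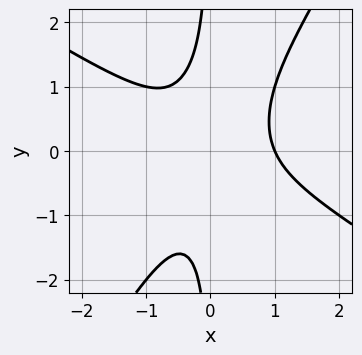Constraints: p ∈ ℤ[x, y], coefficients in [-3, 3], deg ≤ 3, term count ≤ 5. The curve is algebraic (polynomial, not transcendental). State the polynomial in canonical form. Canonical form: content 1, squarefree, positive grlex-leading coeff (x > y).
The degree is 3 — a generic line meets the curve in up to 3 points.
From the visible intercepts: no y-intercept at any integer in the box; it meets the x-axis at x = 1 (among the integer gridlines).
These observations pin down the coefficients.

3*x^3 + 3*x^2*y - 3*x*y^2 - x^2 - 2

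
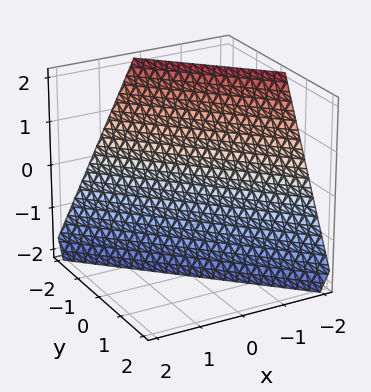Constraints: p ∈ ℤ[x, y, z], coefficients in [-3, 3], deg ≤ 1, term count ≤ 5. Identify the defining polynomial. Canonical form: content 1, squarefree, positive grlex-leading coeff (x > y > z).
Degree: the surface is flat (a plane), so deg p = 1.
Checking where it meets the axes: it meets the y-axis at y = -1 (among the integer gridlines); one x-axis crossing is at x = -1.
The integer polynomial consistent with all of this is the stated p.

2*x + 2*y + z + 2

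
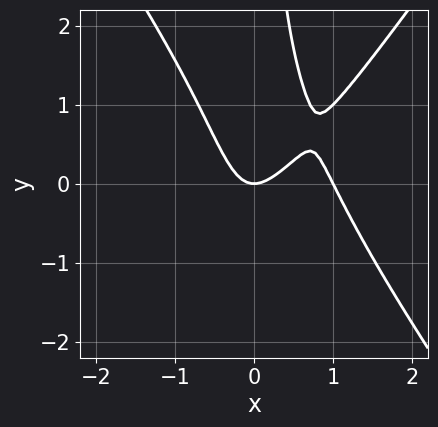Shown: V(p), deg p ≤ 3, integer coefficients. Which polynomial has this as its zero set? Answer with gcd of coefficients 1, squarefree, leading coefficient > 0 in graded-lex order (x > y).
2*x^3 - x*y^2 - 2*x^2 + y

deg p = 3. A generic line meets the curve in up to 3 points.
Against the integer gridlines: it crosses the y-axis at the gridline y = 0; among the integer gridlines, it crosses the x-axis at x ∈ {0, 1}.
Together with the visible shape, these determine p as stated.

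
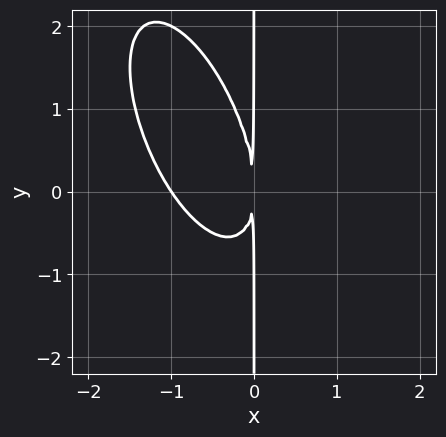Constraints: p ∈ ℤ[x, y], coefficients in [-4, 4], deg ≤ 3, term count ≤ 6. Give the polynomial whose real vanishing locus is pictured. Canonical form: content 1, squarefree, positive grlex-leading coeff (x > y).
3*x^3 + 2*x^2*y + x*y^2 + 3*x^2

First, degree: no degree-2 curve has this shape, so deg p = 3.
Then, from the visible intercepts: the visible y-axis segment lies entirely on the curve; it crosses the x-axis at the gridline x = -1.
Finally, matching integer coefficients to the picture gives p.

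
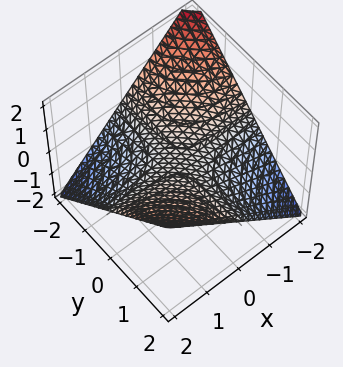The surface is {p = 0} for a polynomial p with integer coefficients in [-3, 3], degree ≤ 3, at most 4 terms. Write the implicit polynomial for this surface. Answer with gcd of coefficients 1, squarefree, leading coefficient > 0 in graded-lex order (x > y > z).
First, deg p = 2. A saddle surface; a quadric.
Then, from the visible intercepts: it meets the z-axis at z = 0 (among the integer gridlines); the visible x-axis segment lies entirely on the surface.
Finally, assembling these constraints gives the stated polynomial. Check: (0, -1, 0) on the y-axis lies on the surface, and p(0, -1, 0) = 0. ✓

x*y - 2*z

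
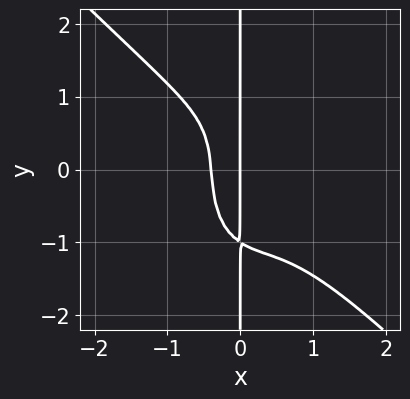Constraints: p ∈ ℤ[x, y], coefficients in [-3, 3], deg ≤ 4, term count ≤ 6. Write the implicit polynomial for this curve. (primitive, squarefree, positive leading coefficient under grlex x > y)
3*x^4 + 2*x^3*y + x*y^3 + 2*x^2 + x

The degree is 4 — a generic line meets the curve in up to 4 points.
Against the integer gridlines: the visible y-axis segment lies entirely on the curve; it meets the x-axis at x = 0 (among the integer gridlines).
Together with the visible shape, these determine p as stated.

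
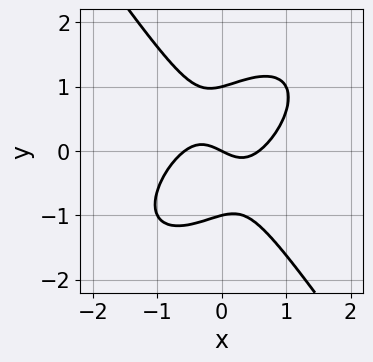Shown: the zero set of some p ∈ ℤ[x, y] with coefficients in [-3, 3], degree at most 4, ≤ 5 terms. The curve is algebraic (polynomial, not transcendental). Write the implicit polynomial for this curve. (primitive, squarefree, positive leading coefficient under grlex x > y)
3*x^3 - 2*x^2*y + 2*y^3 - x - 2*y

(a) The degree is 3 — a generic line meets the curve in up to 3 points.
(b) Against the integer gridlines: among the integer gridlines, it crosses the y-axis at y ∈ {-1, 0, 1}; it crosses the x-axis at the gridline x = 0.
(c) Together with the visible shape, these determine p as stated.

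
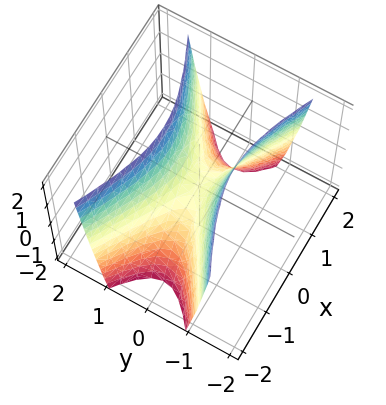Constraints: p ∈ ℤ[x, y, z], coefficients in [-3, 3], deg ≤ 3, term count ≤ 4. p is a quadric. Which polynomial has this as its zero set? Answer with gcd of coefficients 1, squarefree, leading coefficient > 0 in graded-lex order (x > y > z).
The degree is 2 — a saddle surface; a quadric.
Symmetries: mirror symmetry x ↦ −x ⇒ only even powers of x; the y ↦ −y reflection is a symmetry, so y appears only in even powers.
From the axis intercepts and sections: it meets the x-axis at x = 0 (among the integer gridlines); it crosses the z-axis at the gridline z = 0; it crosses the y-axis at the gridline y = 0.
The integer polynomial consistent with all of this is the stated p.

x^2 - 3*y^2 + z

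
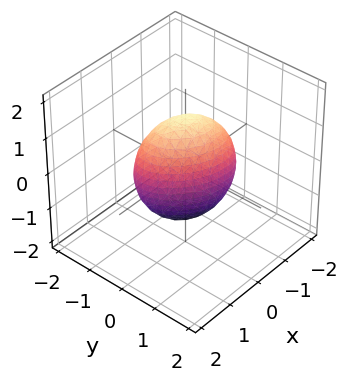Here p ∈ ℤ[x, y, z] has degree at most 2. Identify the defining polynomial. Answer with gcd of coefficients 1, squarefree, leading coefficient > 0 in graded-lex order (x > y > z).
2*x^2 + 2*x*y + 3*y^2 + z^2 - 2

1. deg p = 2. No degree-1 surface has this shape.
2. From the visible intercepts: among the integer gridlines, it crosses the x-axis at x ∈ {-1, 1}.
3. Putting this together gives p.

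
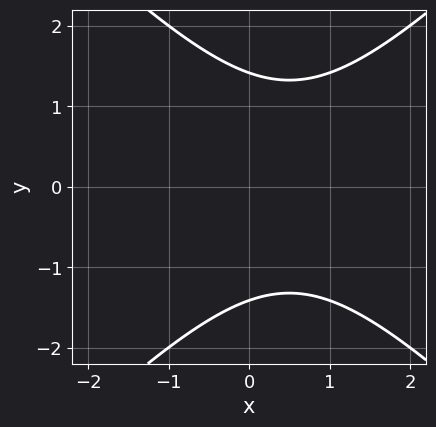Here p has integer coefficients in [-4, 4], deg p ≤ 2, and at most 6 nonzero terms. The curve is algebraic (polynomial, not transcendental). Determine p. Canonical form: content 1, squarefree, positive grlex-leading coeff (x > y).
(a) Degree: the shape is more complex than any degree-1 curve, so deg p = 2.
(b) Symmetries: mirror symmetry y ↦ −y ⇒ only even powers of y.
(c) Reading off the gridlines: no x-intercept at any integer in the box.
(d) These observations pin down the coefficients.

x^2 - y^2 - x + 2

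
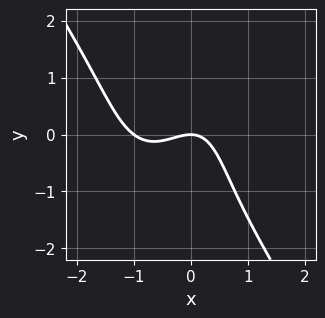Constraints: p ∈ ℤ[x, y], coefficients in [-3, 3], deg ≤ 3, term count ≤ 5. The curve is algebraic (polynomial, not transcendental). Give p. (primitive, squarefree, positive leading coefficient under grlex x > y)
1. deg p = 3.
2. From the axis intercepts and sections: one y-axis crossing is at y = 0; among the integer gridlines, it crosses the x-axis at x ∈ {-1, 0}.
3. Putting this together gives p.

3*x^3 + y^3 + 3*x^2 - x*y + 3*y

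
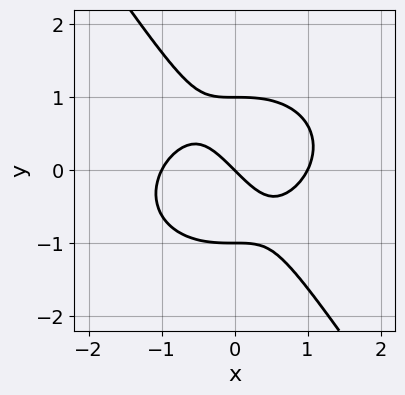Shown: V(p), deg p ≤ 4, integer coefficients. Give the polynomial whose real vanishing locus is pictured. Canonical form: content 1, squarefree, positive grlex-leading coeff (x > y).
deg p = 3. The shape is more complex than any degree-2 curve.
Checking where it meets the axes: among the integer gridlines, it crosses the y-axis at y ∈ {-1, 0, 1}; among the integer gridlines, it crosses the x-axis at x ∈ {-1, 0, 1}.
These observations pin down the coefficients.

x^3 + x*y^2 + y^3 - x - y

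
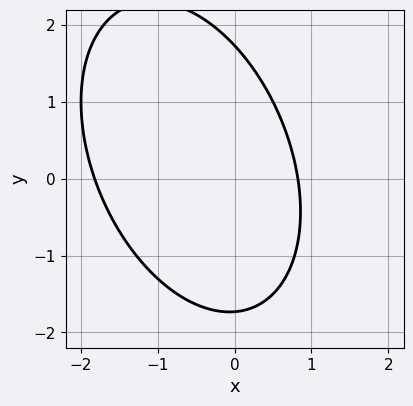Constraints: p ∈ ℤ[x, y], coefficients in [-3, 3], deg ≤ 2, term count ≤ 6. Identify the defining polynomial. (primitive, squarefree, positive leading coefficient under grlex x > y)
2*x^2 + x*y + y^2 + 2*x - 3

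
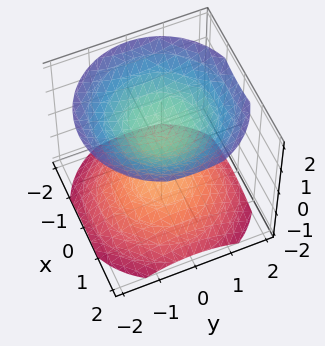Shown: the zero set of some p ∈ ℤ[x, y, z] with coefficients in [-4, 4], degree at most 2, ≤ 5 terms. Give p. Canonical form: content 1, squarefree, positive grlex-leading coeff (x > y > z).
2*x^2 + 2*y^2 - 3*z^2 + 3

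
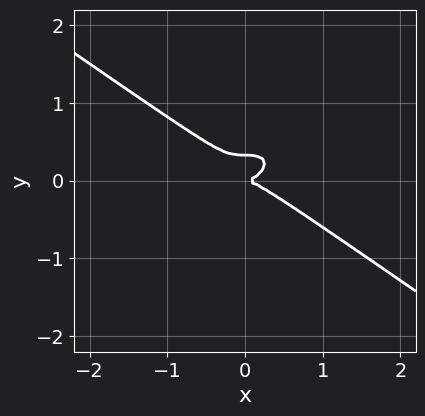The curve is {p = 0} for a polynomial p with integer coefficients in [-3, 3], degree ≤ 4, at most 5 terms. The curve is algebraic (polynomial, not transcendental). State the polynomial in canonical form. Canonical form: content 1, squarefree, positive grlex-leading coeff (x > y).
The degree is 3 — the shape is more complex than any degree-2 curve.
Against the integer gridlines: it crosses the y-axis at the gridline y = 0; it crosses the x-axis at the gridline x = 0.
Putting this together gives p.

x^3 + 3*y^3 - y^2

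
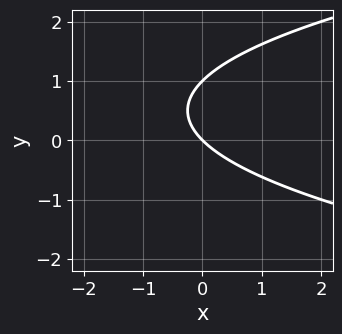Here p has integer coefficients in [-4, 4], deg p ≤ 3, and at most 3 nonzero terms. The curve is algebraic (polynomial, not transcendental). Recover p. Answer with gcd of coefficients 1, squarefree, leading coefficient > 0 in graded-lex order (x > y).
deg p = 2. No degree-1 curve has this shape.
Checking where it meets the axes: it meets the x-axis at x = 0 (among the integer gridlines); the y-axis gridline crossings are at y ∈ {0, 1}.
Solving for integer coefficients yields p as stated.

y^2 - x - y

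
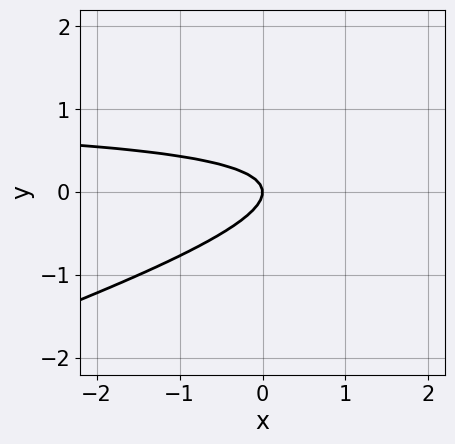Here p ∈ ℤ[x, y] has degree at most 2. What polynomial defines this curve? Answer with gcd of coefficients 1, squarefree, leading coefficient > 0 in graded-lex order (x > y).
x*y - 3*y^2 - x

1. deg p = 2. A generic line meets the curve in up to 2 points.
2. From the visible intercepts: one x-axis crossing is at x = 0; it meets the y-axis at y = 0 (among the integer gridlines).
3. Matching integer coefficients to the picture gives p.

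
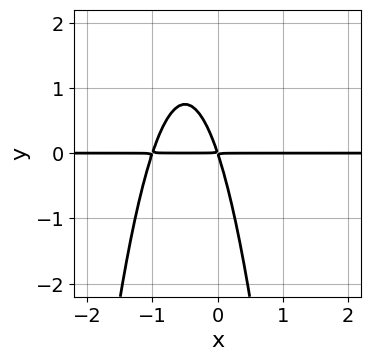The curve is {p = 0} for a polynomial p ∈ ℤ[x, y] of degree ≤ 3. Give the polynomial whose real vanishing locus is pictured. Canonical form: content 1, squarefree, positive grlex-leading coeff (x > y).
1. deg p = 3. No degree-2 curve has this shape.
2. From the axis intercepts and sections: the visible x-axis segment lies entirely on the curve.
3. Matching integer coefficients to the picture gives p.

3*x^2*y + 3*x*y + y^2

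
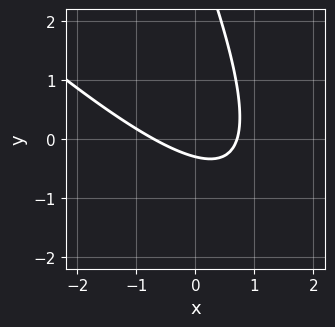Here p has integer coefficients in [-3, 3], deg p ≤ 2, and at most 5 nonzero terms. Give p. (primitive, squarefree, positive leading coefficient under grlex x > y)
(a) The degree is 2 — no degree-1 curve has this shape.
(b) The integer polynomial consistent with all of this is the stated p.

2*x^2 + 3*x*y + y^2 - 3*y - 1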